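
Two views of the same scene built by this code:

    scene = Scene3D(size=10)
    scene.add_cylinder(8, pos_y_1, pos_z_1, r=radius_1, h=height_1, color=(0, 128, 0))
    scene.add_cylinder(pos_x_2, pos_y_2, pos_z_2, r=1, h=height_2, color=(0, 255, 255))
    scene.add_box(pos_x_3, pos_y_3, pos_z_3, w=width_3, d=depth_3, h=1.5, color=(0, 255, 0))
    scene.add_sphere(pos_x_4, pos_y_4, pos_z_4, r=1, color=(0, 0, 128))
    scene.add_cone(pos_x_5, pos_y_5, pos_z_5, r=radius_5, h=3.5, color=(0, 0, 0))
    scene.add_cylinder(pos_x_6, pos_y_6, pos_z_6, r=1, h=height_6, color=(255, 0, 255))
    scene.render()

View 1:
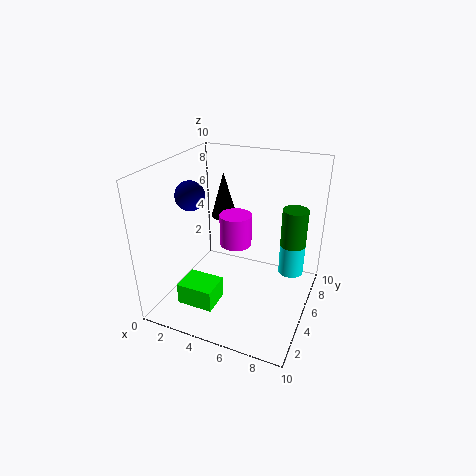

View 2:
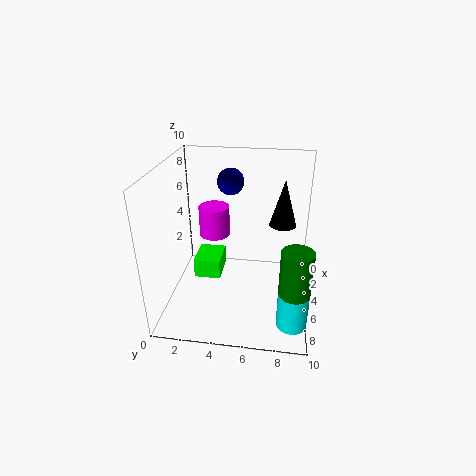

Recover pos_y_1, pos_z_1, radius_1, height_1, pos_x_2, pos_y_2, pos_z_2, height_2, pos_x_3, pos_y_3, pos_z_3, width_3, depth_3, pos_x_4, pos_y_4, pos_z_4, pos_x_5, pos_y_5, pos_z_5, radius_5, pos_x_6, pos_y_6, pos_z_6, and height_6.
pos_y_1 = 9; pos_z_1 = 3; radius_1 = 1; height_1 = 3; pos_x_2 = 8; pos_y_2 = 9; pos_z_2 = 0.5; height_2 = 4; pos_x_3 = 2; pos_y_3 = 1.5; pos_z_3 = 1; width_3 = 2.5; depth_3 = 2; pos_x_4 = 2; pos_y_4 = 4; pos_z_4 = 8; pos_x_5 = 2.5; pos_y_5 = 8; pos_z_5 = 5; radius_5 = 1; pos_x_6 = 5.5; pos_y_6 = 3.5; pos_z_6 = 5.5; height_6 = 2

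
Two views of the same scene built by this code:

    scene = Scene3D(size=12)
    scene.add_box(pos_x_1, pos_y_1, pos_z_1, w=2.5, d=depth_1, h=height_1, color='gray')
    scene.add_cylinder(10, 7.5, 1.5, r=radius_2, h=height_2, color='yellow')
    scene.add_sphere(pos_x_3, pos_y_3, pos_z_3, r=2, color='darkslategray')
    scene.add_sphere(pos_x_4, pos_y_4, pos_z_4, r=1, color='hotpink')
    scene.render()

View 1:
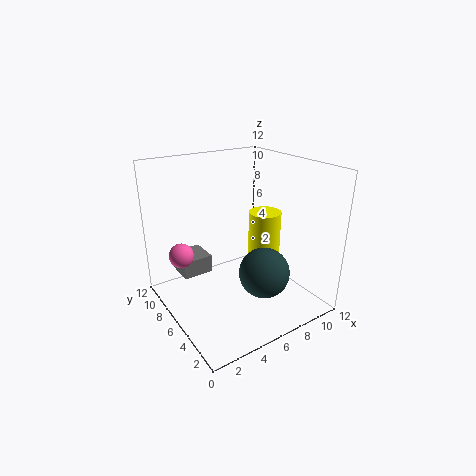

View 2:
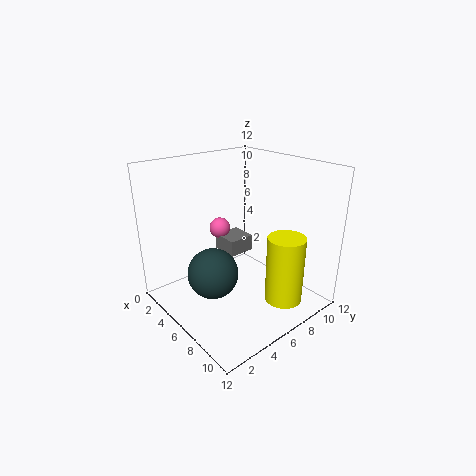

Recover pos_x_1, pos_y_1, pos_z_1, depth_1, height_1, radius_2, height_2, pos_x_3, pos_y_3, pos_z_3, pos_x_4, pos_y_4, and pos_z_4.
pos_x_1 = 1.5, pos_y_1 = 7, pos_z_1 = 3, depth_1 = 2.5, height_1 = 1.5, radius_2 = 1.5, height_2 = 5.5, pos_x_3 = 6.5, pos_y_3 = 3, pos_z_3 = 4, pos_x_4 = 1.5, pos_y_4 = 7.5, pos_z_4 = 5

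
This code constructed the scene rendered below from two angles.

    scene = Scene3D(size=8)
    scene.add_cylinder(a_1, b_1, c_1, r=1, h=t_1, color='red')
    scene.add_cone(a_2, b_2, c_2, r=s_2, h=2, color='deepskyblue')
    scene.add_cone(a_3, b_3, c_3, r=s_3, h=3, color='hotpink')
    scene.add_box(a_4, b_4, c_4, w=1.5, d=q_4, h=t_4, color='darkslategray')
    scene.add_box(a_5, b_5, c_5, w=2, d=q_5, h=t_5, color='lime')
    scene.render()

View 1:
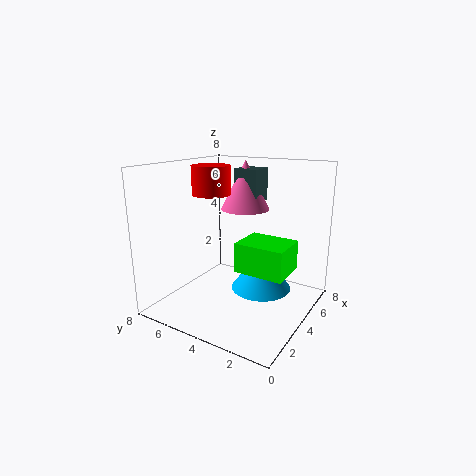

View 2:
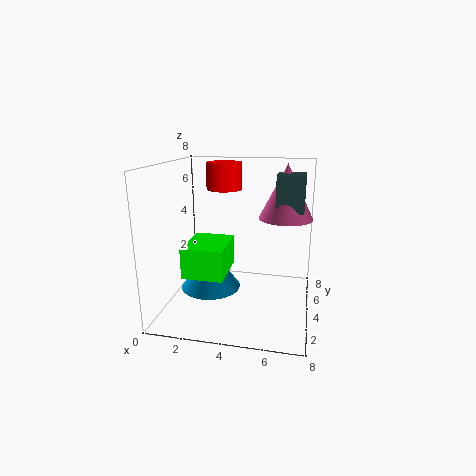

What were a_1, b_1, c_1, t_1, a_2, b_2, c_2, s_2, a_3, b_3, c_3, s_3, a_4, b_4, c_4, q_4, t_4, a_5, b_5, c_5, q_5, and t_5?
a_1 = 3
b_1 = 5
c_1 = 6.5
t_1 = 1.5
a_2 = 3
b_2 = 2
c_2 = 2
s_2 = 1.5
a_3 = 6.5
b_3 = 5
c_3 = 5
s_3 = 1.5
a_4 = 6
b_4 = 4
c_4 = 5.5
q_4 = 1.5
t_4 = 2
a_5 = 2
b_5 = 0.5
c_5 = 3
q_5 = 2.5
t_5 = 1.5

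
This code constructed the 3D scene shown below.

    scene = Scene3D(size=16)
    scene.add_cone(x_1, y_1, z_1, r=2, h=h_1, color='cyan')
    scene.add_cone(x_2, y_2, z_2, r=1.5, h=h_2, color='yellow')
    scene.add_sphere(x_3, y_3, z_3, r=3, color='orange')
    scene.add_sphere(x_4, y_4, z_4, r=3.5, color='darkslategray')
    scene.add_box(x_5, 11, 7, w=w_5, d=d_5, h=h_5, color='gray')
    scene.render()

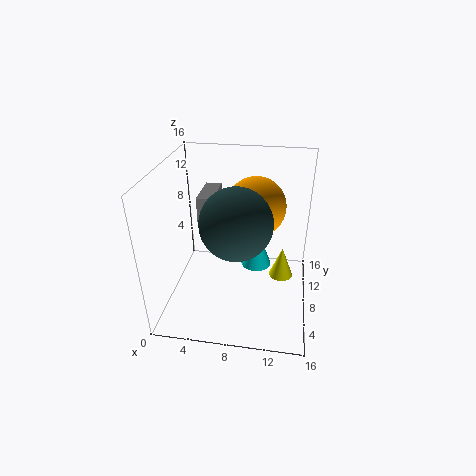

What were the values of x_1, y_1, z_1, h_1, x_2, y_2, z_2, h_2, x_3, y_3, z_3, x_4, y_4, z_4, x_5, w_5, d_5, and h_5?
x_1 = 9.5, y_1 = 14, z_1 = 0.5, h_1 = 5.5, x_2 = 13, y_2 = 12, z_2 = 0.5, h_2 = 4, x_3 = 10, y_3 = 7, z_3 = 12.5, x_4 = 8.5, y_4 = 4, z_4 = 12, x_5 = 2.5, w_5 = 2, d_5 = 5, h_5 = 4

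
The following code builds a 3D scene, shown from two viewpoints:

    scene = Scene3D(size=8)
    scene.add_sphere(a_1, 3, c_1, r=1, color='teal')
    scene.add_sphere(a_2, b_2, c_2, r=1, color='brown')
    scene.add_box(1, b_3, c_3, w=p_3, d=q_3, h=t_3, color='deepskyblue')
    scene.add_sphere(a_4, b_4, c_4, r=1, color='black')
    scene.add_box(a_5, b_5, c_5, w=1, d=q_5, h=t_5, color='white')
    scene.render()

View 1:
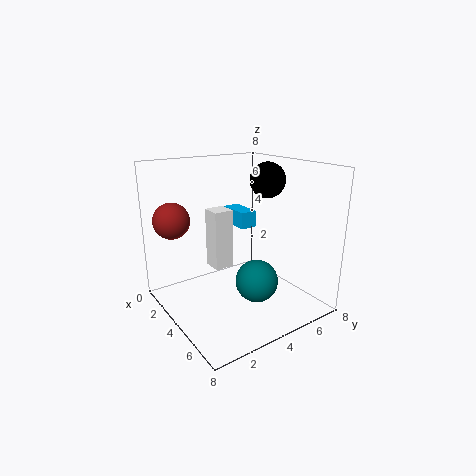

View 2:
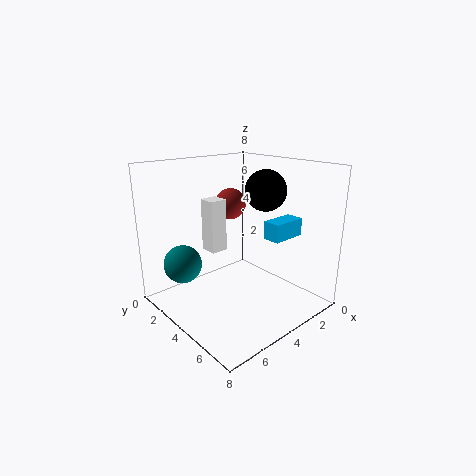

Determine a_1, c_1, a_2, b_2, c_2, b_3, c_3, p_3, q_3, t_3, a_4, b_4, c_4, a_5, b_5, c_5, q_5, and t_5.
a_1 = 7
c_1 = 3
a_2 = 2
b_2 = 1
c_2 = 5
b_3 = 5
c_3 = 4
p_3 = 2
q_3 = 1
t_3 = 1
a_4 = 4
b_4 = 6
c_4 = 7
a_5 = 4
b_5 = 2
c_5 = 3
q_5 = 1
t_5 = 3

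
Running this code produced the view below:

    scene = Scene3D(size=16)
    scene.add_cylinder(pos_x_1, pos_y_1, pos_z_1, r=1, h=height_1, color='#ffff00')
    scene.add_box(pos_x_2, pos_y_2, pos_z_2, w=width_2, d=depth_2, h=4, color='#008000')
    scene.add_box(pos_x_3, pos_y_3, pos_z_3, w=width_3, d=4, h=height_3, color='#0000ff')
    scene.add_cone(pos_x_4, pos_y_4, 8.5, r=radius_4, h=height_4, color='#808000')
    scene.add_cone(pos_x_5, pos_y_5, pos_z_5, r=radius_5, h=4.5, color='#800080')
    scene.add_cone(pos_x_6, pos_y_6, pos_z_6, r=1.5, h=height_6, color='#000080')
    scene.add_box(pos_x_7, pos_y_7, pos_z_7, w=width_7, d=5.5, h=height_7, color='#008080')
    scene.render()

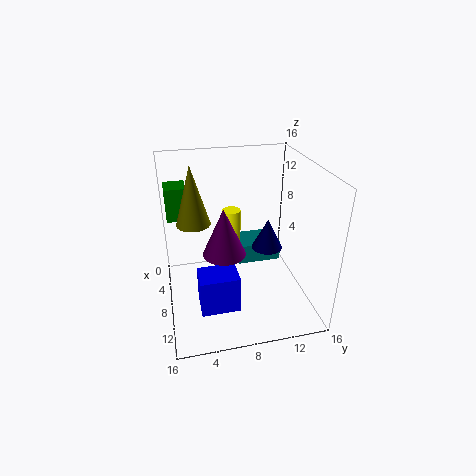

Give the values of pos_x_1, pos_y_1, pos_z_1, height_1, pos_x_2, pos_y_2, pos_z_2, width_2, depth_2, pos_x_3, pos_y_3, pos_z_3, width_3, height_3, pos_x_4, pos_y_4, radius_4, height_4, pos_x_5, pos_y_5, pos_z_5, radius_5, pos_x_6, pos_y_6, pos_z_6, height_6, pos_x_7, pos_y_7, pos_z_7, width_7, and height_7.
pos_x_1 = 7; pos_y_1 = 7.5; pos_z_1 = 7; height_1 = 4; pos_x_2 = 0.5; pos_y_2 = 0.5; pos_z_2 = 8.5; width_2 = 3; depth_2 = 2.5; pos_x_3 = 10.5; pos_y_3 = 3; pos_z_3 = 2.5; width_3 = 3; height_3 = 4; pos_x_4 = 4.5; pos_y_4 = 3.5; radius_4 = 2; height_4 = 7; pos_x_5 = 13; pos_y_5 = 5.5; pos_z_5 = 9.5; radius_5 = 2; pos_x_6 = 12; pos_y_6 = 10; pos_z_6 = 9; height_6 = 3; pos_x_7 = 0.5; pos_y_7 = 9; pos_z_7 = 2; width_7 = 4; height_7 = 2.5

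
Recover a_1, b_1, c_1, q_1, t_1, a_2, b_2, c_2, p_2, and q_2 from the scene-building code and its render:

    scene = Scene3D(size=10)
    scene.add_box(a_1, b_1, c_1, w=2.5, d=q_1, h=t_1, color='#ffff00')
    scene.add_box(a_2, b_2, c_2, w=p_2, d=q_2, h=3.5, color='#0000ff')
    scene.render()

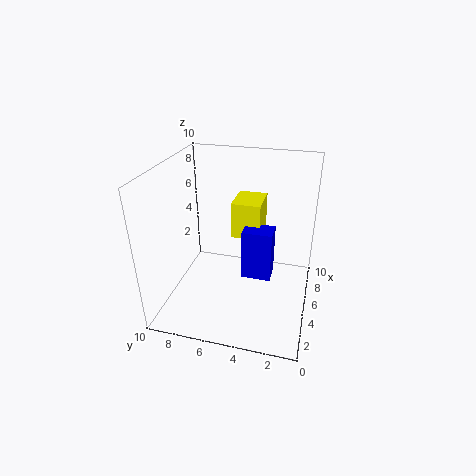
a_1 = 5, b_1 = 3.5, c_1 = 5, q_1 = 2, t_1 = 2.5, a_2 = 4, b_2 = 2.5, c_2 = 2.5, p_2 = 1.5, q_2 = 2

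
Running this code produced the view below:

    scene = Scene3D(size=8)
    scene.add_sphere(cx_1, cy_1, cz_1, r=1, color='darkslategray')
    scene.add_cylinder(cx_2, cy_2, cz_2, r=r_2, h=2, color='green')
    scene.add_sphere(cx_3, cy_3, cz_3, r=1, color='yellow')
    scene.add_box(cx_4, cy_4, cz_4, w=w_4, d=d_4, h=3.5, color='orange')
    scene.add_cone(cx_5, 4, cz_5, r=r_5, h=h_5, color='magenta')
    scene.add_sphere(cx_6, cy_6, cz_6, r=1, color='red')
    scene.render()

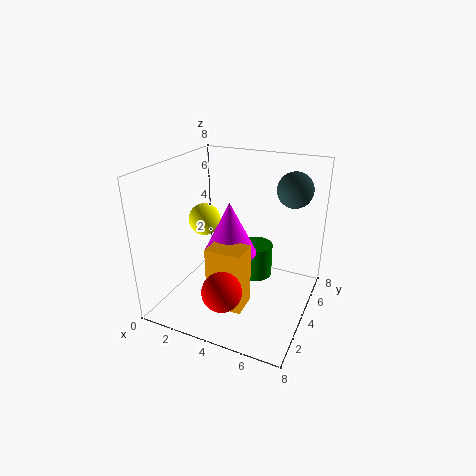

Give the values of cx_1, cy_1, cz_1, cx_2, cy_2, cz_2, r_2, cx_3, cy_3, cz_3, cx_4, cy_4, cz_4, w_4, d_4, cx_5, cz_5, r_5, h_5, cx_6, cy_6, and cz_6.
cx_1 = 6.5
cy_1 = 6
cz_1 = 6.5
cx_2 = 4.5
cy_2 = 5.5
cz_2 = 1
r_2 = 1
cx_3 = 1
cy_3 = 5.5
cz_3 = 4
cx_4 = 3
cy_4 = 2
cz_4 = 0.5
w_4 = 2
d_4 = 1.5
cx_5 = 3.5
cz_5 = 3
r_5 = 1.5
h_5 = 3
cx_6 = 4.5
cy_6 = 1
cz_6 = 2.5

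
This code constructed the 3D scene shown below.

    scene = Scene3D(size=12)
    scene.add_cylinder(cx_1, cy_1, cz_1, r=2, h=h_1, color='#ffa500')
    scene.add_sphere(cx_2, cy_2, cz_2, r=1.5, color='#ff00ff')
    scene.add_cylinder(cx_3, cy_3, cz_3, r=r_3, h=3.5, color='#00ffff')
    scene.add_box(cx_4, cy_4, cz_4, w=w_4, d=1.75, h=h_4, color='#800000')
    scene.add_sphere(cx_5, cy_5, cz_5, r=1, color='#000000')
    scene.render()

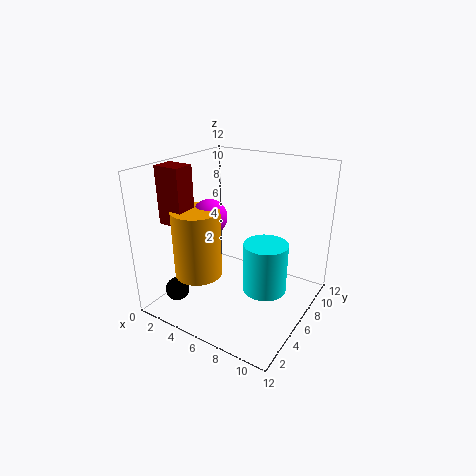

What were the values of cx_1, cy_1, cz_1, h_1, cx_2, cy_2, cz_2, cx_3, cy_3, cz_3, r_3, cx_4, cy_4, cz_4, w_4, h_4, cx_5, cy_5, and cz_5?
cx_1 = 3.25, cy_1 = 4, cz_1 = 2.75, h_1 = 5.75, cx_2 = 3.5, cy_2 = 5.5, cz_2 = 7.5, cx_3 = 10.25, cy_3 = 2.75, cz_3 = 4.5, r_3 = 1.5, cx_4 = 0.5, cy_4 = 2.75, cz_4 = 7.25, w_4 = 2.25, h_4 = 4.75, cx_5 = 2, cy_5 = 2.5, cz_5 = 1.5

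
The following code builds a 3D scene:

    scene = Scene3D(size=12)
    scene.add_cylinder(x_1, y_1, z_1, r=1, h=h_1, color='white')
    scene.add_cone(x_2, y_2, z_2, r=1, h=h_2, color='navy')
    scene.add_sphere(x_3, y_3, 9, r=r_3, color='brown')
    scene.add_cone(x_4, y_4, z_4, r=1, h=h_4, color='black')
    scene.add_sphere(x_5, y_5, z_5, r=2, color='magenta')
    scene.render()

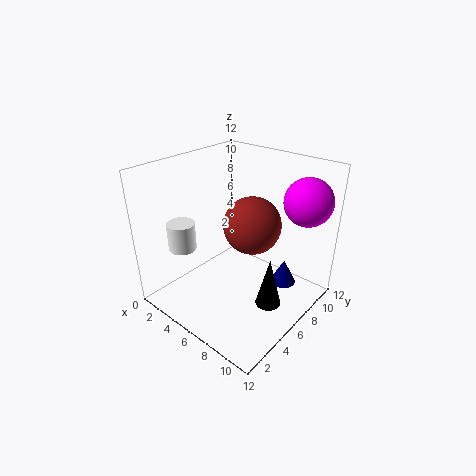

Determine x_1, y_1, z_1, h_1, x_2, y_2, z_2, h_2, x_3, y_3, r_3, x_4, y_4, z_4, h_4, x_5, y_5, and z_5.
x_1 = 5; y_1 = 1; z_1 = 7; h_1 = 2; x_2 = 10; y_2 = 7; z_2 = 3; h_2 = 2; x_3 = 9; y_3 = 4; r_3 = 2; x_4 = 10; y_4 = 5; z_4 = 2; h_4 = 4; x_5 = 10; y_5 = 10; z_5 = 9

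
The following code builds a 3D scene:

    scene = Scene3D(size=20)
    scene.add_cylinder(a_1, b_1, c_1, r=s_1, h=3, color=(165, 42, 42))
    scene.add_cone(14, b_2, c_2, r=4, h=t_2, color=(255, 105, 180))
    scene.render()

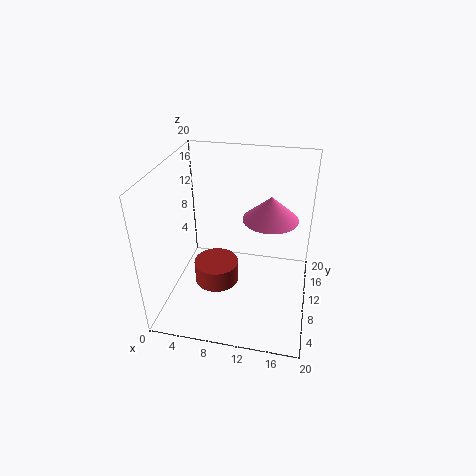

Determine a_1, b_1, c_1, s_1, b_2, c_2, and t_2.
a_1 = 7.5; b_1 = 7.5; c_1 = 4.5; s_1 = 3; b_2 = 13.5; c_2 = 11.5; t_2 = 3.5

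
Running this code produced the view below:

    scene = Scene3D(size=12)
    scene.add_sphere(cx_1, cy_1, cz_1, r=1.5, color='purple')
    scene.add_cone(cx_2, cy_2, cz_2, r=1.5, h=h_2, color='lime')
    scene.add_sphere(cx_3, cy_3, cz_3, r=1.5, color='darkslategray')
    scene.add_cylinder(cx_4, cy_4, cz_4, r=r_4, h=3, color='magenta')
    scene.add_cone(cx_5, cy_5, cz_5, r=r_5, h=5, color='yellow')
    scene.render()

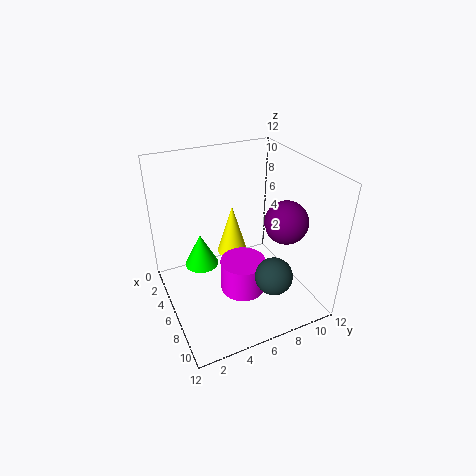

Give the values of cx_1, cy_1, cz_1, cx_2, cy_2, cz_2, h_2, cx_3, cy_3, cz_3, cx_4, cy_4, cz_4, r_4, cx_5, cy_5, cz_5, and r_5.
cx_1 = 10.5
cy_1 = 7.5
cz_1 = 9.5
cx_2 = 3.5
cy_2 = 3.5
cz_2 = 2.5
h_2 = 3
cx_3 = 9.5
cy_3 = 7.5
cz_3 = 4
cx_4 = 6
cy_4 = 6.5
cz_4 = 0.5
r_4 = 2
cx_5 = 1.5
cy_5 = 7.5
cz_5 = 1.5
r_5 = 1.5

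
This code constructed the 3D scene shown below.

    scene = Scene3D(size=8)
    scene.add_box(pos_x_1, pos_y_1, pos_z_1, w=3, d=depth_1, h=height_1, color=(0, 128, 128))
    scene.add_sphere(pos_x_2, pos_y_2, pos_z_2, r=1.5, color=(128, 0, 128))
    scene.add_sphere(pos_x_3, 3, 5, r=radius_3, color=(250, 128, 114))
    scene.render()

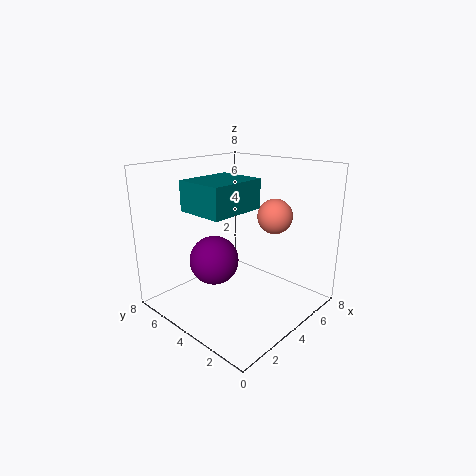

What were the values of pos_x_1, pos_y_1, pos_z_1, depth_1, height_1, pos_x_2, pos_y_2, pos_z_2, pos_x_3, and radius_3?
pos_x_1 = 1
pos_y_1 = 2.5
pos_z_1 = 6
depth_1 = 2.5
height_1 = 1.5
pos_x_2 = 4
pos_y_2 = 6
pos_z_2 = 2
pos_x_3 = 6
radius_3 = 1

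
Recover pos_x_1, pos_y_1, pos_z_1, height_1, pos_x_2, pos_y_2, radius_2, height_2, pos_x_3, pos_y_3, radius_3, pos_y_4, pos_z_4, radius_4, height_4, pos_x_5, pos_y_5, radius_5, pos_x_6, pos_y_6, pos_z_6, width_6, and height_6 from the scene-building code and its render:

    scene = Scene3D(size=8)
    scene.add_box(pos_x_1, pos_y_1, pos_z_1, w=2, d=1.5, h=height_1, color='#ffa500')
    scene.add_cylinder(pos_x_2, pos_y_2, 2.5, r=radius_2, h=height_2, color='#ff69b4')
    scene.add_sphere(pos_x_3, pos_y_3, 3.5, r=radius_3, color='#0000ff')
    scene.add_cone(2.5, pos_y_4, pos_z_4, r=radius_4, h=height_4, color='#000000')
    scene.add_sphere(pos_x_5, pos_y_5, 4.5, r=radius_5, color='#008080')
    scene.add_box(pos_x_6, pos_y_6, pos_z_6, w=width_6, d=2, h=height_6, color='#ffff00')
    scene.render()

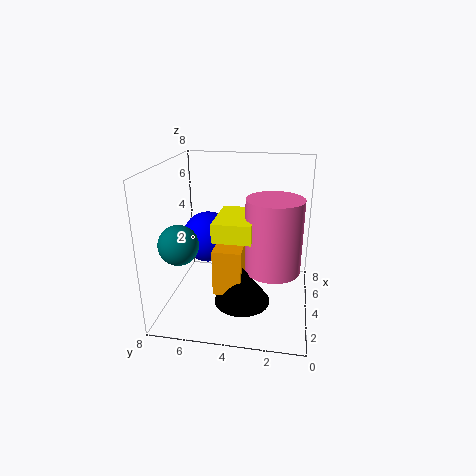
pos_x_1 = 2, pos_y_1 = 3.5, pos_z_1 = 1.5, height_1 = 2.5, pos_x_2 = 3.5, pos_y_2 = 2, radius_2 = 1.5, height_2 = 4, pos_x_3 = 5, pos_y_3 = 6, radius_3 = 1.5, pos_y_4 = 3.5, pos_z_4 = 1, radius_4 = 1.5, height_4 = 2, pos_x_5 = 1.5, pos_y_5 = 6.5, radius_5 = 1, pos_x_6 = 2, pos_y_6 = 3, pos_z_6 = 4.5, width_6 = 3, height_6 = 1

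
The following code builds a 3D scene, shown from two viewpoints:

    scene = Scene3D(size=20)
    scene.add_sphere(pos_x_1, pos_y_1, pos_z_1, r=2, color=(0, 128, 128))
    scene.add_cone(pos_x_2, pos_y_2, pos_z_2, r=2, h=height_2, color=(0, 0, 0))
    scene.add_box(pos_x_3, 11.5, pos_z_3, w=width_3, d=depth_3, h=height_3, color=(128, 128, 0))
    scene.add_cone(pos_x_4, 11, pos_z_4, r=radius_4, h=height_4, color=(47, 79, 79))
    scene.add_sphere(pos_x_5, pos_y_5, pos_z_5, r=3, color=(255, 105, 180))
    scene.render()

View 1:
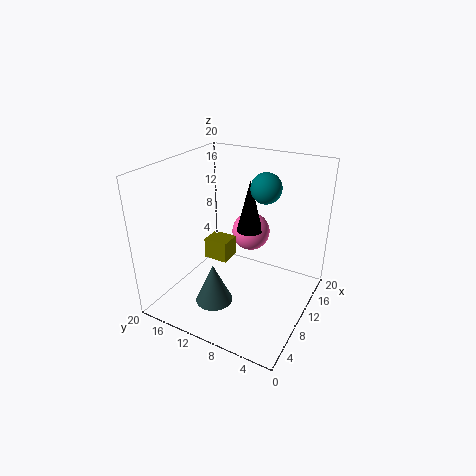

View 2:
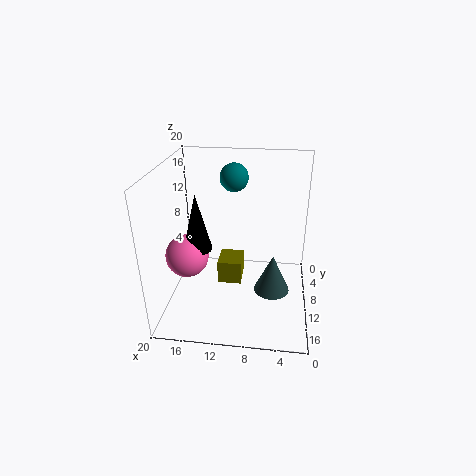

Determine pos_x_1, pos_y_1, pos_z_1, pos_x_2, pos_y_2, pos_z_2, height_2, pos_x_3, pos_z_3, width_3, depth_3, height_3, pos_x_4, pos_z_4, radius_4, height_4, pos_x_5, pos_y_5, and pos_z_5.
pos_x_1 = 11
pos_y_1 = 6.5
pos_z_1 = 17.5
pos_x_2 = 15.5
pos_y_2 = 11
pos_z_2 = 8.5
height_2 = 8
pos_x_3 = 9
pos_z_3 = 6
width_3 = 3
depth_3 = 3.5
height_3 = 3
pos_x_4 = 5
pos_z_4 = 2.5
radius_4 = 2.5
height_4 = 5.5
pos_x_5 = 17
pos_y_5 = 11.5
pos_z_5 = 7.5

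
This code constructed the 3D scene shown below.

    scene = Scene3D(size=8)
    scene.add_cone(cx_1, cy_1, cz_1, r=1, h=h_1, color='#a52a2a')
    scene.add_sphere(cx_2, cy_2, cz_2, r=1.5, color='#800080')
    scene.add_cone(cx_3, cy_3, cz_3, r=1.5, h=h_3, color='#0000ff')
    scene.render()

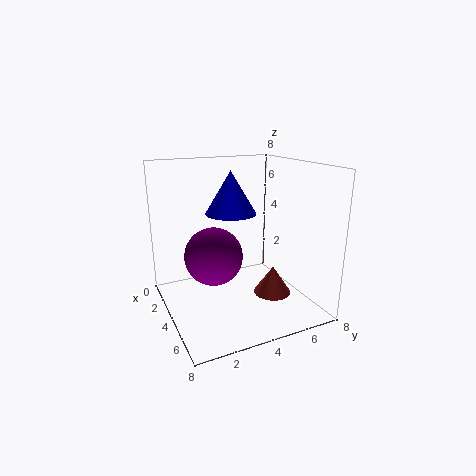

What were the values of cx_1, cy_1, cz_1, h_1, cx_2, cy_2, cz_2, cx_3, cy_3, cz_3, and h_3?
cx_1 = 5.75, cy_1 = 5.25, cz_1 = 1.25, h_1 = 1.5, cx_2 = 4.75, cy_2 = 2.25, cz_2 = 3.5, cx_3 = 2.5, cy_3 = 4.25, cz_3 = 5, h_3 = 2.5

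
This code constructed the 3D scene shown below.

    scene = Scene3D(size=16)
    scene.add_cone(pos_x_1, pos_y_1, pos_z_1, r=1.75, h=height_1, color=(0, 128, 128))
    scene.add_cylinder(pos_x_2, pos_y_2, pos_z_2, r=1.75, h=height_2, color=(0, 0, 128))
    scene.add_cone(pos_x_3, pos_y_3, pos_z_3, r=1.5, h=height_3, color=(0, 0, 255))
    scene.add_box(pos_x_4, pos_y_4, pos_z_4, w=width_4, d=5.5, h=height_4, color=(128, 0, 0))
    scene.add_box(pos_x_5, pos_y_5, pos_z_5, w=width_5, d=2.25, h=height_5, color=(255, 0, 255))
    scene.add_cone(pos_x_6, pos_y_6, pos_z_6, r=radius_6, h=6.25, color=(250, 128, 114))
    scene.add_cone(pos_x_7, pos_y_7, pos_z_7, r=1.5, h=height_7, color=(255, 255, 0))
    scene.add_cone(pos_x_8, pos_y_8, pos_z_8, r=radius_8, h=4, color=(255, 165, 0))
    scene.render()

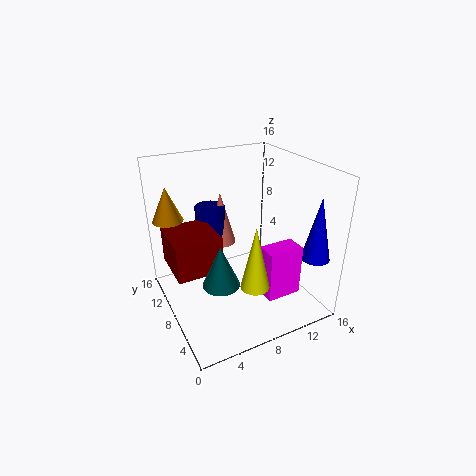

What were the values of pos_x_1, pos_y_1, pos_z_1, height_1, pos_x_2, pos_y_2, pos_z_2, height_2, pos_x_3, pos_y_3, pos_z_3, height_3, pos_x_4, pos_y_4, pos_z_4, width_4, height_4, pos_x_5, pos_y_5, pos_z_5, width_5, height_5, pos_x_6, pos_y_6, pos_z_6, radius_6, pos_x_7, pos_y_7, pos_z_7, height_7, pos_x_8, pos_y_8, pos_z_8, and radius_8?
pos_x_1 = 3.5, pos_y_1 = 2.75, pos_z_1 = 6.75, height_1 = 4, pos_x_2 = 6.5, pos_y_2 = 12.25, pos_z_2 = 5.5, height_2 = 5, pos_x_3 = 14, pos_y_3 = 2, pos_z_3 = 7, height_3 = 6.75, pos_x_4 = 0.5, pos_y_4 = 6.5, pos_z_4 = 5.25, width_4 = 5, height_4 = 4, pos_x_5 = 8.75, pos_y_5 = 2.25, pos_z_5 = 3, width_5 = 3.75, height_5 = 5.5, pos_x_6 = 7.75, pos_y_6 = 12, pos_z_6 = 5.75, radius_6 = 1.75, pos_x_7 = 7.5, pos_y_7 = 3.25, pos_z_7 = 4.75, height_7 = 6.75, pos_x_8 = 1.75, pos_y_8 = 13.25, pos_z_8 = 9.25, radius_8 = 1.75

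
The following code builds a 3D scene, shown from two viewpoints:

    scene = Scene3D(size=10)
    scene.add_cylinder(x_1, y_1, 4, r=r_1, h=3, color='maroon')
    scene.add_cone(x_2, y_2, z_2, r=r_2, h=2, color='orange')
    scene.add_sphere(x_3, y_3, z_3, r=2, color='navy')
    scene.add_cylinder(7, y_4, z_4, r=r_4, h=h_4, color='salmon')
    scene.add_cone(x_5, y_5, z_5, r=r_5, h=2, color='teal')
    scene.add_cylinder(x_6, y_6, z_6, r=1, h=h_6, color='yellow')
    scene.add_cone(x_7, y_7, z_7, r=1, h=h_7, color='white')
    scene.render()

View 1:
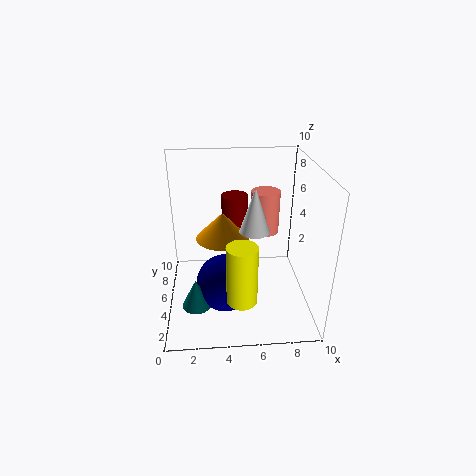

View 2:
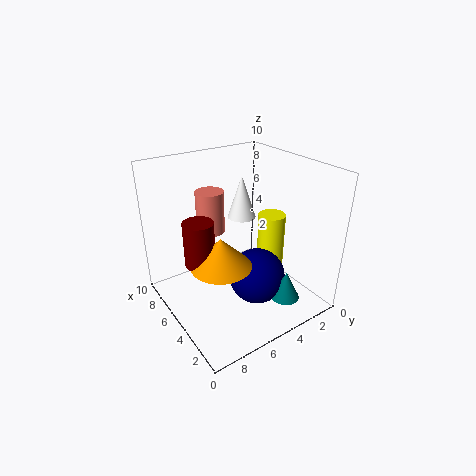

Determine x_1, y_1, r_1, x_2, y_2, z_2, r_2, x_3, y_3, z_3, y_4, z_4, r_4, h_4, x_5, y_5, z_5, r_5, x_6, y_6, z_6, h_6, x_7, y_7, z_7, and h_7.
x_1 = 5
y_1 = 8
r_1 = 1
x_2 = 4
y_2 = 7
z_2 = 4
r_2 = 2
x_3 = 4
y_3 = 4
z_3 = 2
y_4 = 6
z_4 = 5
r_4 = 1
h_4 = 3
x_5 = 2
y_5 = 3
z_5 = 1
r_5 = 1
x_6 = 5
y_6 = 2
z_6 = 2
h_6 = 4
x_7 = 6
y_7 = 4
z_7 = 6
h_7 = 3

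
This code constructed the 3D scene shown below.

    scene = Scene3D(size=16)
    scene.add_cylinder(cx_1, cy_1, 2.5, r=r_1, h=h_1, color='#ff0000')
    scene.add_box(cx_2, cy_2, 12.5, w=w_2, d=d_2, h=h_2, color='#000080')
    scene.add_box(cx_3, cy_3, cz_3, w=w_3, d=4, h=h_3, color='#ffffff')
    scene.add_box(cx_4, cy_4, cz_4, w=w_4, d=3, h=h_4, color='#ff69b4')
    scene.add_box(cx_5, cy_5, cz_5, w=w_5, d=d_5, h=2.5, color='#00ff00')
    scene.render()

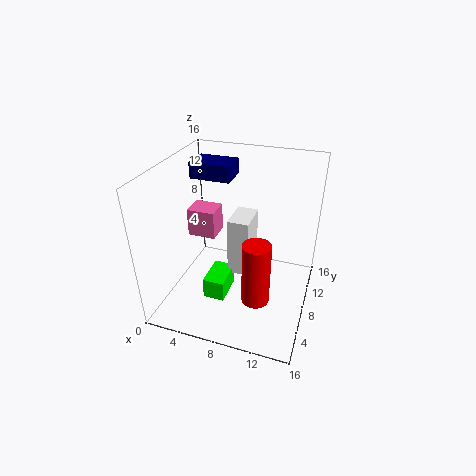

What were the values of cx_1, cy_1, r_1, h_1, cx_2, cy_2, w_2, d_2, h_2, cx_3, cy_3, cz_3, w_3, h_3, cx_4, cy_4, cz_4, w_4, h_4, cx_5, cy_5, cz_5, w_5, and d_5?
cx_1 = 11, cy_1 = 5, r_1 = 1.5, h_1 = 7, cx_2 = 0.5, cy_2 = 12, w_2 = 5, d_2 = 3.5, h_2 = 2, cx_3 = 6.5, cy_3 = 8.5, cz_3 = 2.5, w_3 = 2.5, h_3 = 7, cx_4 = 0.5, cy_4 = 10.5, cz_4 = 5.5, w_4 = 3.5, h_4 = 3.5, cx_5 = 4.5, cy_5 = 5.5, cz_5 = 0.5, w_5 = 2.5, d_5 = 4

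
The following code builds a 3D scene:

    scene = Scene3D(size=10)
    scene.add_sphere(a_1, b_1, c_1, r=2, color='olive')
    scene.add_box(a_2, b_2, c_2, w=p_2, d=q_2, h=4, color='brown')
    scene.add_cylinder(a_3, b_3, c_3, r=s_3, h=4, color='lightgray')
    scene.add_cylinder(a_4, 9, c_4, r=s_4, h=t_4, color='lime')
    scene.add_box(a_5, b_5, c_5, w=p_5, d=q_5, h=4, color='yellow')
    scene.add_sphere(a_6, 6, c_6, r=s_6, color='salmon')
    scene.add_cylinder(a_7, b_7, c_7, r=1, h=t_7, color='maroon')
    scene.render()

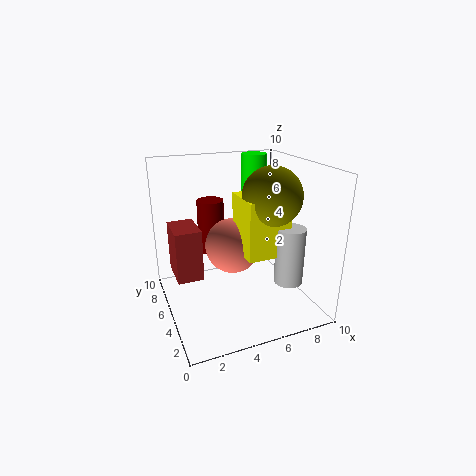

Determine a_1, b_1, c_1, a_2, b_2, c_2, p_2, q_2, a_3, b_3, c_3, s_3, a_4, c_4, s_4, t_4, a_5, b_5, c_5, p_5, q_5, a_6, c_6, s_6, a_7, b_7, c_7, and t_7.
a_1 = 7; b_1 = 4; c_1 = 8; a_2 = 1; b_2 = 7; c_2 = 1; p_2 = 2; q_2 = 3; a_3 = 8; b_3 = 3; c_3 = 2; s_3 = 1; a_4 = 8; c_4 = 6; s_4 = 1; t_4 = 4; a_5 = 5; b_5 = 3; c_5 = 4; p_5 = 3; q_5 = 3; a_6 = 5; c_6 = 4; s_6 = 2; a_7 = 4; b_7 = 8; c_7 = 3; t_7 = 4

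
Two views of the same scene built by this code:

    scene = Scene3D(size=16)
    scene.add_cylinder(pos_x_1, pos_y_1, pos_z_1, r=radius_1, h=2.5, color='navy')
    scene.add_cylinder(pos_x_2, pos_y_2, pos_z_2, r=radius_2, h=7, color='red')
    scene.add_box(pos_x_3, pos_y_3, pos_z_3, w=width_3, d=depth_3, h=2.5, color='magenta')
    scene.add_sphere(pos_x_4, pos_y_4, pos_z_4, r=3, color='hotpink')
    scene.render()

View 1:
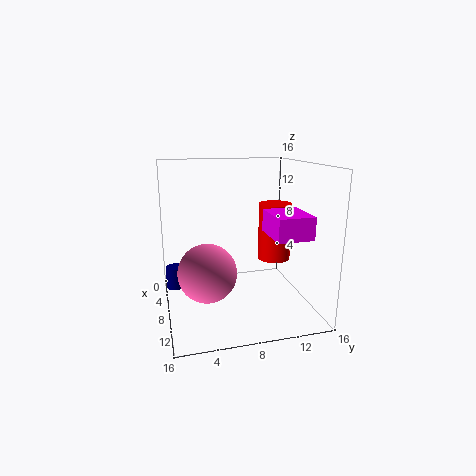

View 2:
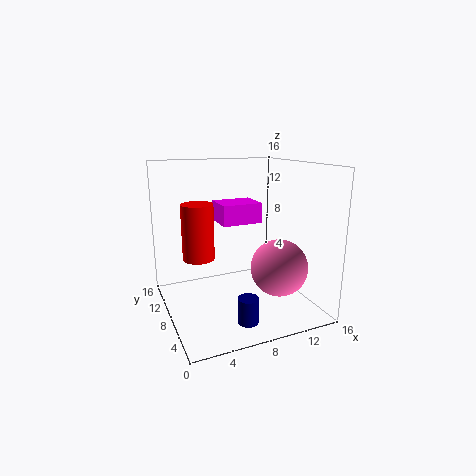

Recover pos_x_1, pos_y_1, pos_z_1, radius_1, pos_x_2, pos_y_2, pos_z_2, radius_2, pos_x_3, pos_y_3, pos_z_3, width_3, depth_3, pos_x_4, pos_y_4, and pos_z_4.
pos_x_1 = 6
pos_y_1 = 1
pos_z_1 = 2
radius_1 = 1
pos_x_2 = 5
pos_y_2 = 13.5
pos_z_2 = 4
radius_2 = 2
pos_x_3 = 7.5
pos_y_3 = 11
pos_z_3 = 8.5
width_3 = 5
depth_3 = 4
pos_x_4 = 11
pos_y_4 = 4
pos_z_4 = 5.5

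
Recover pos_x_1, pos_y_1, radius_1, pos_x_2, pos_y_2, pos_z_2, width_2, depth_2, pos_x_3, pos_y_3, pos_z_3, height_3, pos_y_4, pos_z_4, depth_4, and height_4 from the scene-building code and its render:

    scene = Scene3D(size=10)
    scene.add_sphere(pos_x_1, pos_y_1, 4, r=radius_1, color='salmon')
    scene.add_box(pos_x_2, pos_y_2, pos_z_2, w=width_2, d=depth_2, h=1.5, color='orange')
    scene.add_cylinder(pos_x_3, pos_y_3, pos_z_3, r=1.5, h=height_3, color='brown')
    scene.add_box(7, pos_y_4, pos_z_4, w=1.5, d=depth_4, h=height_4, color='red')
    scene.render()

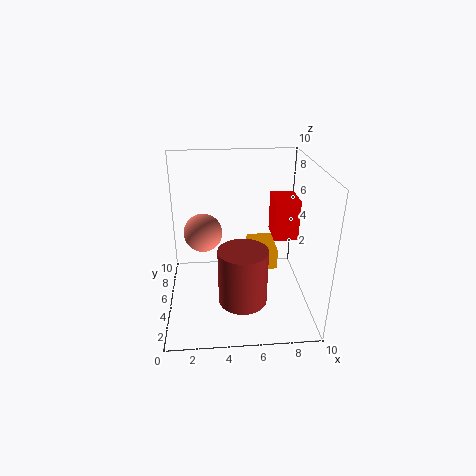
pos_x_1 = 2.5, pos_y_1 = 8, radius_1 = 1.5, pos_x_2 = 6, pos_y_2 = 5.5, pos_z_2 = 2, width_2 = 2, depth_2 = 3, pos_x_3 = 5, pos_y_3 = 1.5, pos_z_3 = 2.5, height_3 = 3.5, pos_y_4 = 2.5, pos_z_4 = 6, depth_4 = 2, height_4 = 2.5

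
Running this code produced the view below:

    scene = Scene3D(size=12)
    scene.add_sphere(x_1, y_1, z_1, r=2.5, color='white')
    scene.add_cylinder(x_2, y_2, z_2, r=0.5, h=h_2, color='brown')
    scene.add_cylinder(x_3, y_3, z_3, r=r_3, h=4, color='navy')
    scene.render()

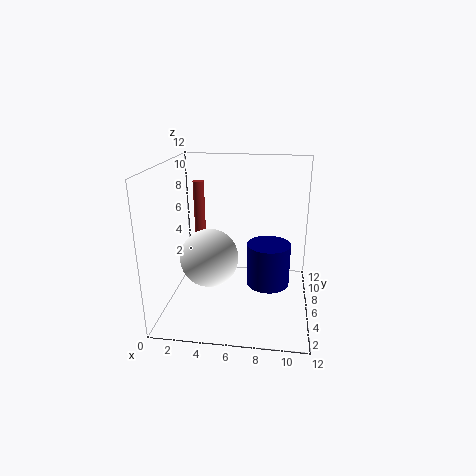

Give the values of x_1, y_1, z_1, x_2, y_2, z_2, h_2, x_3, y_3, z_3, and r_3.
x_1 = 3.5, y_1 = 6, z_1 = 4, x_2 = 2, y_2 = 9, z_2 = 5, h_2 = 5, x_3 = 8.5, y_3 = 8.5, z_3 = 0.5, r_3 = 2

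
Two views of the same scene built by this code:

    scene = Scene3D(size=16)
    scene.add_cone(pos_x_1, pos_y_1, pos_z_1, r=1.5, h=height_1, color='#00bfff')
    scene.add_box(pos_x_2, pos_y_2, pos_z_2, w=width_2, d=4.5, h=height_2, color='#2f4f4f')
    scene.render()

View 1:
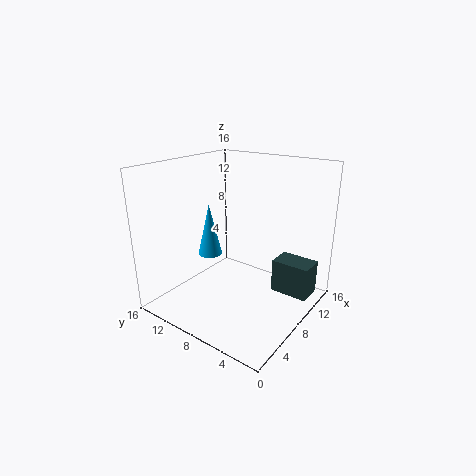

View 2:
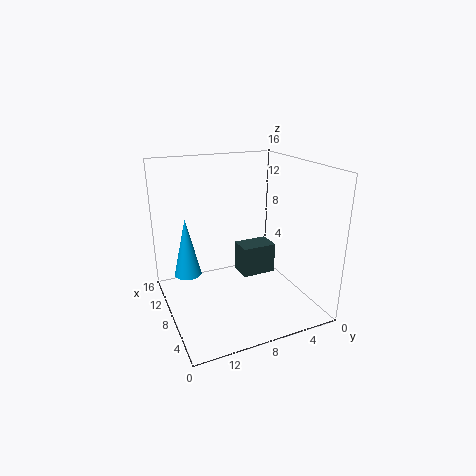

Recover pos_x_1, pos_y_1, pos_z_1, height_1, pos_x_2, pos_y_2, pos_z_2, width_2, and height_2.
pos_x_1 = 9.5; pos_y_1 = 13.5; pos_z_1 = 4; height_1 = 6.5; pos_x_2 = 11.5; pos_y_2 = 1; pos_z_2 = 0.5; width_2 = 3; height_2 = 4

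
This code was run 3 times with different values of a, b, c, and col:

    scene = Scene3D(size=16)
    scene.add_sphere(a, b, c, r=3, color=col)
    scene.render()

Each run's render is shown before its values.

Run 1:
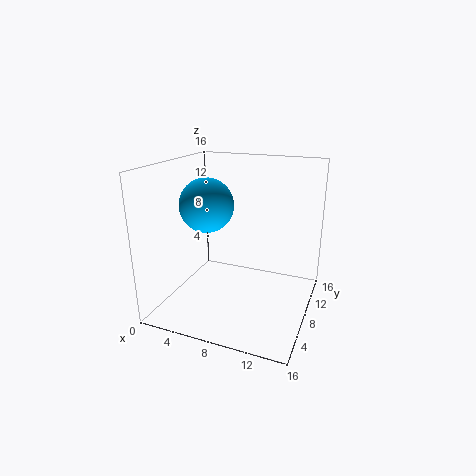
a = 4.5
b = 7.5
c = 11.5
col = 'deepskyblue'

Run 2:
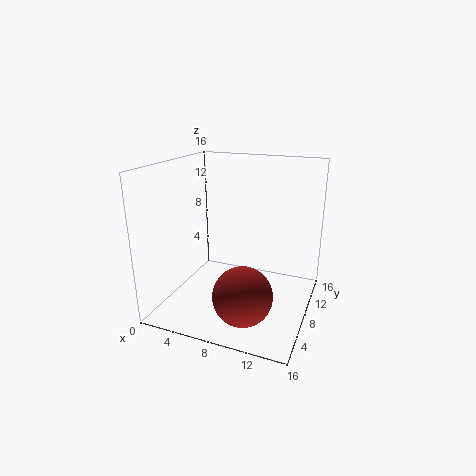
a = 10.5
b = 3
c = 4
col = 'brown'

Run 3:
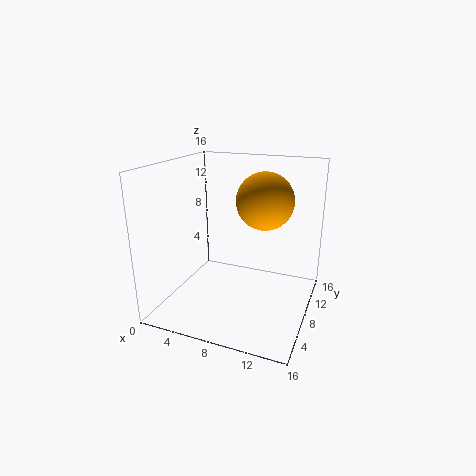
a = 11
b = 8
c = 12.5
col = 'orange'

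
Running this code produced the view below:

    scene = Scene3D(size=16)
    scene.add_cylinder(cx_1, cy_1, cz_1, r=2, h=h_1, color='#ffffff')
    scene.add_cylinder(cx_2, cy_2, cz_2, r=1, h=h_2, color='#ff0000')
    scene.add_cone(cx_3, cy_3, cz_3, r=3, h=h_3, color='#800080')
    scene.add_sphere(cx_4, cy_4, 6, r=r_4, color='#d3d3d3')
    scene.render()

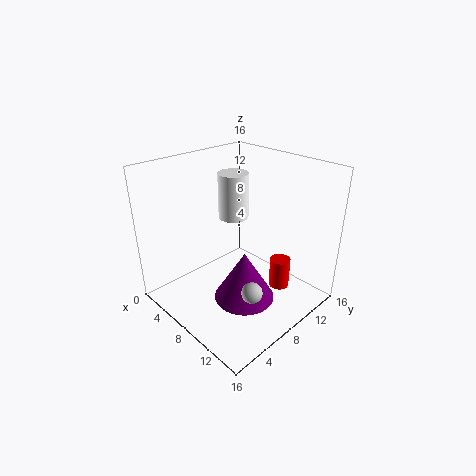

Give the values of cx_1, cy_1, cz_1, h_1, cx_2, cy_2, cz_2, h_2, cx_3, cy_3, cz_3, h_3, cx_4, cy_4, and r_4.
cx_1 = 2
cy_1 = 13
cz_1 = 7
h_1 = 6
cx_2 = 14
cy_2 = 8
cz_2 = 5
h_2 = 3
cx_3 = 12
cy_3 = 5
cz_3 = 4
h_3 = 5
cx_4 = 14
cy_4 = 4
r_4 = 1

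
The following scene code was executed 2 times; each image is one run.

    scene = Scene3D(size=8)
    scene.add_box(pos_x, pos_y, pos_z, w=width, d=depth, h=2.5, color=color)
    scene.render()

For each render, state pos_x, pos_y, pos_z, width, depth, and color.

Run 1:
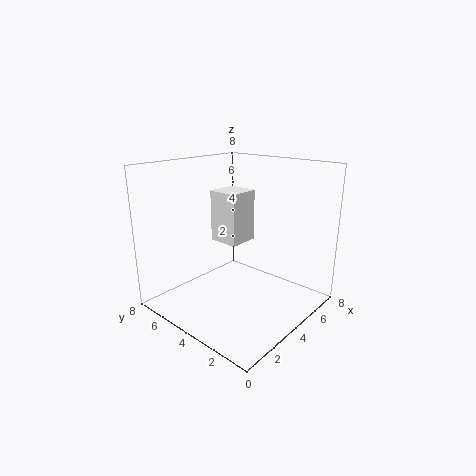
pos_x = 2
pos_y = 2.5
pos_z = 4.5
width = 1.5
depth = 1.5
color = 'white'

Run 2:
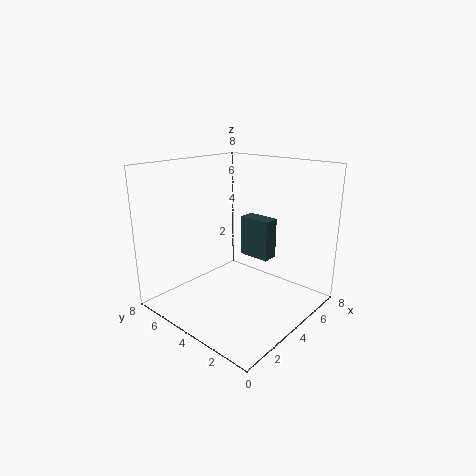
pos_x = 6
pos_y = 3.5
pos_z = 2
width = 1
depth = 2
color = 'darkslategray'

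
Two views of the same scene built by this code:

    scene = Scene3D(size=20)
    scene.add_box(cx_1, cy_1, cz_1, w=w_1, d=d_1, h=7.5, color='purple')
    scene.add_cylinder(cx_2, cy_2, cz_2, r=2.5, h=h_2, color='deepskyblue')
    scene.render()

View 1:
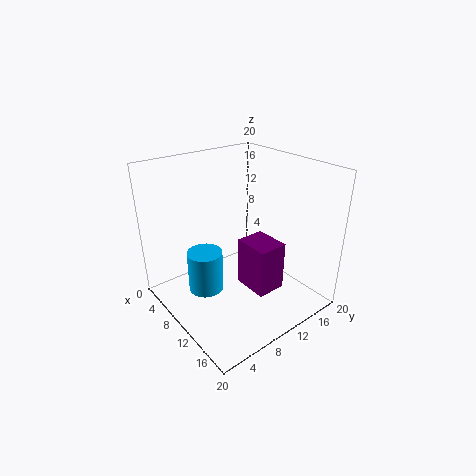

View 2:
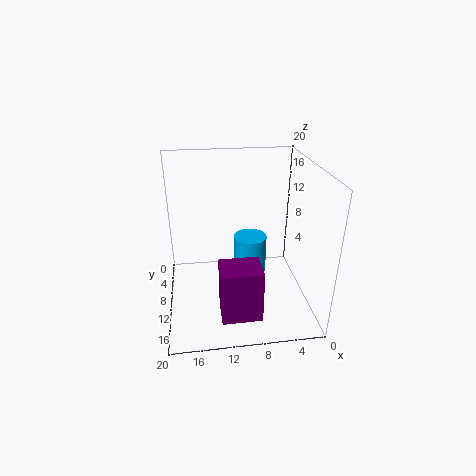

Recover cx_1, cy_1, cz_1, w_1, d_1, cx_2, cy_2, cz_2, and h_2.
cx_1 = 7.5
cy_1 = 12
cz_1 = 0.5
w_1 = 5.5
d_1 = 4.5
cx_2 = 7.5
cy_2 = 6
cz_2 = 2
h_2 = 6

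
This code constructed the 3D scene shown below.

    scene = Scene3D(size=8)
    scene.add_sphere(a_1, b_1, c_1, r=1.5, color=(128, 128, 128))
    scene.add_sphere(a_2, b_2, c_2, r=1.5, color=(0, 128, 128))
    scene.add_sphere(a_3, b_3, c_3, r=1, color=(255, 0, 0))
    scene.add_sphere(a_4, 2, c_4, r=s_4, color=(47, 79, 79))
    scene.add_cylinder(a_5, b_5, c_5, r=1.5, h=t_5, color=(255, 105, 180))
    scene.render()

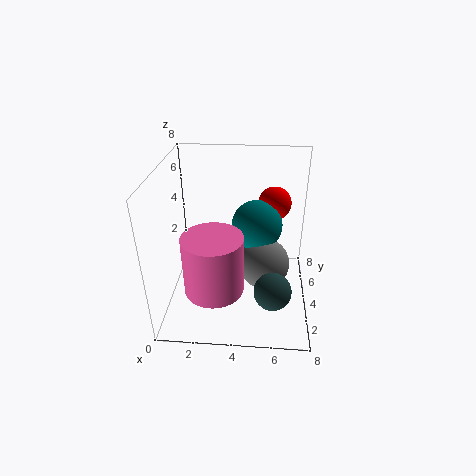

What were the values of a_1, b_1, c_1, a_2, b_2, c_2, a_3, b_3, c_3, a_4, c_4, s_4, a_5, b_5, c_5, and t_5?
a_1 = 5.5
b_1 = 4.5
c_1 = 2
a_2 = 5
b_2 = 5.5
c_2 = 4
a_3 = 6
b_3 = 6.5
c_3 = 5
a_4 = 6
c_4 = 2
s_4 = 1
a_5 = 3
b_5 = 1.5
c_5 = 2.5
t_5 = 3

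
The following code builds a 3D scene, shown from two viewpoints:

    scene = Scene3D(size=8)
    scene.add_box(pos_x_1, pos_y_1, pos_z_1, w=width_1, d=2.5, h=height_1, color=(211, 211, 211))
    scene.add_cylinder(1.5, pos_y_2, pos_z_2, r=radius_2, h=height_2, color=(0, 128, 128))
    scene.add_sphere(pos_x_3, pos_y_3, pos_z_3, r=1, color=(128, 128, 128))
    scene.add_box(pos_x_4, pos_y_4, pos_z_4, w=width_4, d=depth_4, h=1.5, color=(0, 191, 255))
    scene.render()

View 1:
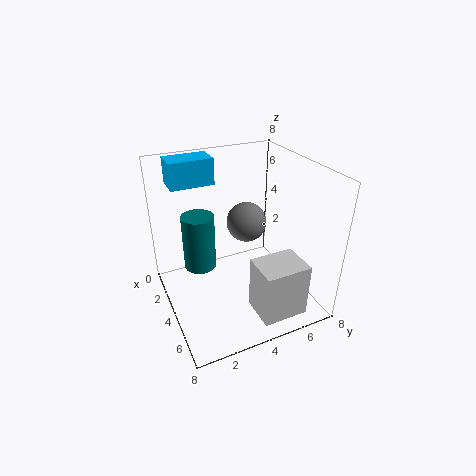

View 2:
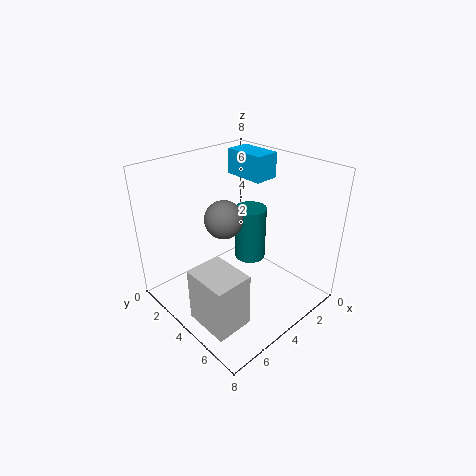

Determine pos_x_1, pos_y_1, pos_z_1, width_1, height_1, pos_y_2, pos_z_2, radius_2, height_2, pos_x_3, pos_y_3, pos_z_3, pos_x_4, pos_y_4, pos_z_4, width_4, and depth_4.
pos_x_1 = 5.5; pos_y_1 = 4; pos_z_1 = 0.5; width_1 = 2; height_1 = 3; pos_y_2 = 2.5; pos_z_2 = 1; radius_2 = 1; height_2 = 3.5; pos_x_3 = 5; pos_y_3 = 4; pos_z_3 = 5.5; pos_x_4 = 0.5; pos_y_4 = 1; pos_z_4 = 6.5; width_4 = 1.5; depth_4 = 2.5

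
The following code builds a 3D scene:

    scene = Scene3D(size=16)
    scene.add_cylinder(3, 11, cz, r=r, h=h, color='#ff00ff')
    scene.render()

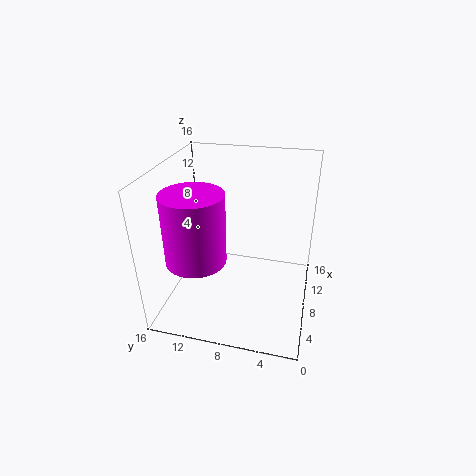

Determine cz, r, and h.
cz = 8, r = 3, h = 7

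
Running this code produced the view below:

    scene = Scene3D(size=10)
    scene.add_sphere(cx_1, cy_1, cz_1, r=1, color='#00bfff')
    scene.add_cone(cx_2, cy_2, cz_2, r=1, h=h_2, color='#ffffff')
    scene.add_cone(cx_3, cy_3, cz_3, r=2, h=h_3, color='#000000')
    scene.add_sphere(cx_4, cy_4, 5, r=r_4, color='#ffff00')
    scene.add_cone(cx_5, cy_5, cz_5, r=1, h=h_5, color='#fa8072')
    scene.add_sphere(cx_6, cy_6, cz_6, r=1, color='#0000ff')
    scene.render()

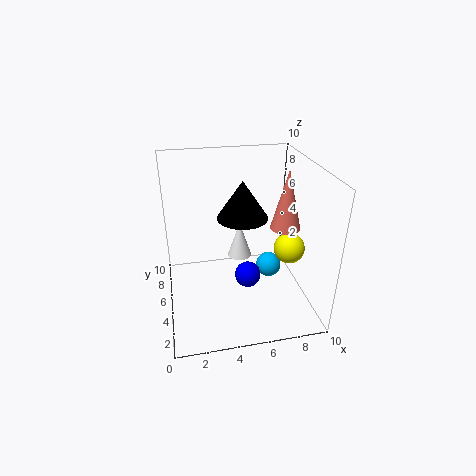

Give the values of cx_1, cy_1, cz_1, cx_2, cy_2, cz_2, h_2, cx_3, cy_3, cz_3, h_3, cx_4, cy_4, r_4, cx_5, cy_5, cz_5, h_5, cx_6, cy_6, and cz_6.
cx_1 = 8
cy_1 = 7
cz_1 = 1
cx_2 = 6
cy_2 = 9
cz_2 = 1
h_2 = 3
cx_3 = 6
cy_3 = 8
cz_3 = 5
h_3 = 3
cx_4 = 8
cy_4 = 3
r_4 = 1
cx_5 = 8
cy_5 = 4
cz_5 = 6
h_5 = 4
cx_6 = 6
cy_6 = 6
cz_6 = 1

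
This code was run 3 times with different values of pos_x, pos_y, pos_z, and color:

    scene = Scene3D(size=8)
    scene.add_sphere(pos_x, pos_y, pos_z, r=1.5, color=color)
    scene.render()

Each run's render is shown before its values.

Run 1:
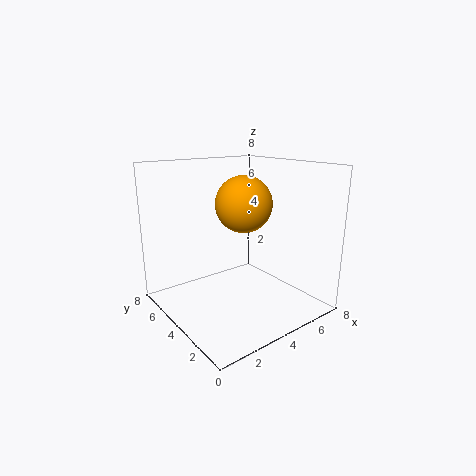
pos_x = 4, pos_y = 3.5, pos_z = 6, color = 'orange'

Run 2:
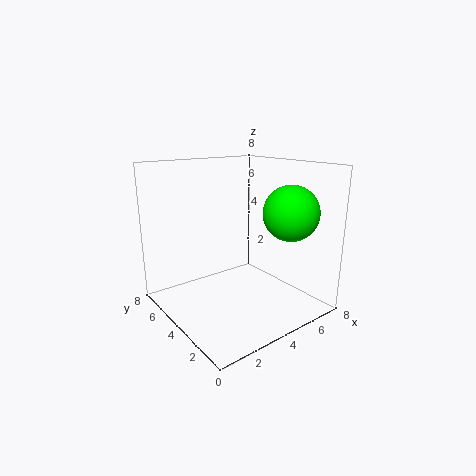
pos_x = 6, pos_y = 2, pos_z = 5.5, color = 'lime'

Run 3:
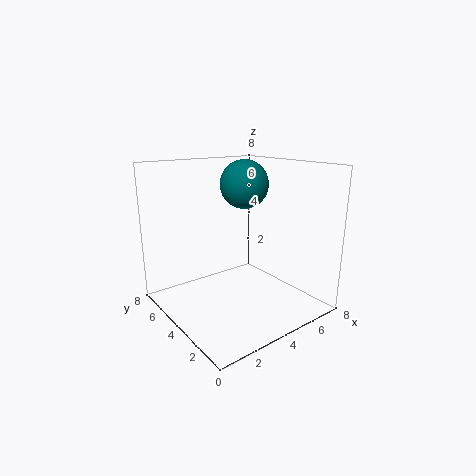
pos_x = 6, pos_y = 6, pos_z = 6.5, color = 'teal'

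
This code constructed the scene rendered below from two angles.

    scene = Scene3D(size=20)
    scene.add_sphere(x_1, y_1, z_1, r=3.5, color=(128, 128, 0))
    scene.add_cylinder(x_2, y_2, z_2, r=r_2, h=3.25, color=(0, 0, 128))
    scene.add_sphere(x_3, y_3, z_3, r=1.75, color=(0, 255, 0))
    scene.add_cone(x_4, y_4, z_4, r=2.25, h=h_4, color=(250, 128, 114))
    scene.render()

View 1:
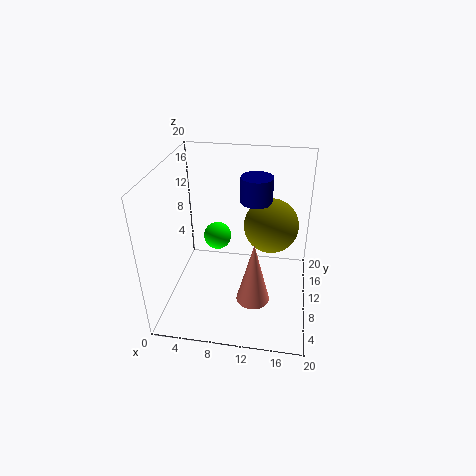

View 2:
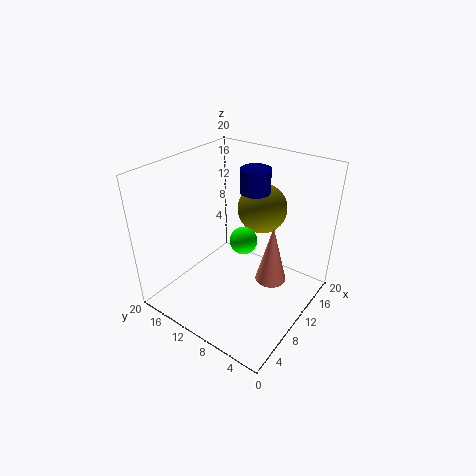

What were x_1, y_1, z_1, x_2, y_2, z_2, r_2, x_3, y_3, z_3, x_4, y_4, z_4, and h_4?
x_1 = 14.5, y_1 = 9, z_1 = 13, x_2 = 12.5, y_2 = 9, z_2 = 16.25, r_2 = 2, x_3 = 7.75, y_3 = 7.5, z_3 = 11.75, x_4 = 12.75, y_4 = 6, z_4 = 3, h_4 = 8.75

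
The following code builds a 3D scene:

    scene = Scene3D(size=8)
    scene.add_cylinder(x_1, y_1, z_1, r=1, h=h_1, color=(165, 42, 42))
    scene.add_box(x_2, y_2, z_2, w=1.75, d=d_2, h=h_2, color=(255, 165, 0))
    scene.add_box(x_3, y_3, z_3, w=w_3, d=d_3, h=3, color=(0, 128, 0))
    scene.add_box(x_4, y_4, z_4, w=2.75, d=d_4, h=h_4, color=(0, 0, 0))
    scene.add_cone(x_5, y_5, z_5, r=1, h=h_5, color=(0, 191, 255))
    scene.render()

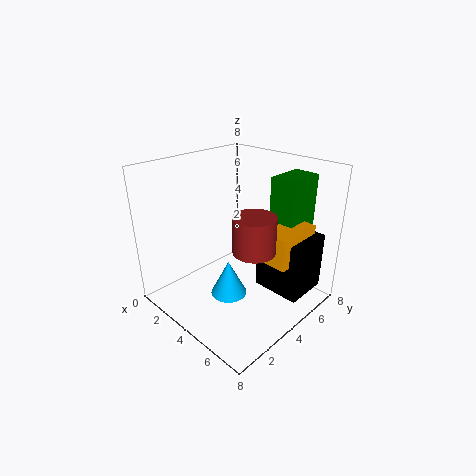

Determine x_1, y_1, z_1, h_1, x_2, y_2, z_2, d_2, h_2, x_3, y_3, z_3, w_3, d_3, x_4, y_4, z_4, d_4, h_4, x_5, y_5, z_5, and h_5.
x_1 = 6.5, y_1 = 2.5, z_1 = 4.75, h_1 = 1.75, x_2 = 5.25, y_2 = 4.25, z_2 = 3, d_2 = 2.75, h_2 = 1.75, x_3 = 4.75, y_3 = 5.75, z_3 = 4.25, w_3 = 1.5, d_3 = 2.25, x_4 = 4.75, y_4 = 4.75, z_4 = 1, d_4 = 2.5, h_4 = 3.25, x_5 = 4.25, y_5 = 3, z_5 = 1, h_5 = 2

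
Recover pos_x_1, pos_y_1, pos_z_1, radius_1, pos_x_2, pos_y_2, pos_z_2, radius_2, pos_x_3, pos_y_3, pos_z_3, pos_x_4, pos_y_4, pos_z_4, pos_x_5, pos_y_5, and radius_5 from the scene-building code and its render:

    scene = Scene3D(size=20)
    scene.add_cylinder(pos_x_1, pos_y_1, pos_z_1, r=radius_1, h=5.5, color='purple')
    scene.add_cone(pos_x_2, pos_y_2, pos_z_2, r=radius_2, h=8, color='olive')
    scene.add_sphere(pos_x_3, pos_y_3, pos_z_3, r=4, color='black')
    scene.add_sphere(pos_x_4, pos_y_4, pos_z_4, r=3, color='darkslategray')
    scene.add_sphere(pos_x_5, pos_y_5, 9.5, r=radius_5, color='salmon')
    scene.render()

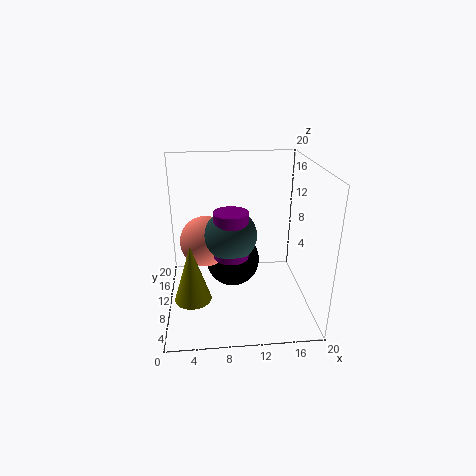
pos_x_1 = 8.5
pos_y_1 = 3
pos_z_1 = 11
radius_1 = 2
pos_x_2 = 3.5
pos_y_2 = 7
pos_z_2 = 2.5
radius_2 = 2.5
pos_x_3 = 9.5
pos_y_3 = 13
pos_z_3 = 5
pos_x_4 = 8.5
pos_y_4 = 3.5
pos_z_4 = 13.5
pos_x_5 = 5.5
pos_y_5 = 10.5
radius_5 = 3.5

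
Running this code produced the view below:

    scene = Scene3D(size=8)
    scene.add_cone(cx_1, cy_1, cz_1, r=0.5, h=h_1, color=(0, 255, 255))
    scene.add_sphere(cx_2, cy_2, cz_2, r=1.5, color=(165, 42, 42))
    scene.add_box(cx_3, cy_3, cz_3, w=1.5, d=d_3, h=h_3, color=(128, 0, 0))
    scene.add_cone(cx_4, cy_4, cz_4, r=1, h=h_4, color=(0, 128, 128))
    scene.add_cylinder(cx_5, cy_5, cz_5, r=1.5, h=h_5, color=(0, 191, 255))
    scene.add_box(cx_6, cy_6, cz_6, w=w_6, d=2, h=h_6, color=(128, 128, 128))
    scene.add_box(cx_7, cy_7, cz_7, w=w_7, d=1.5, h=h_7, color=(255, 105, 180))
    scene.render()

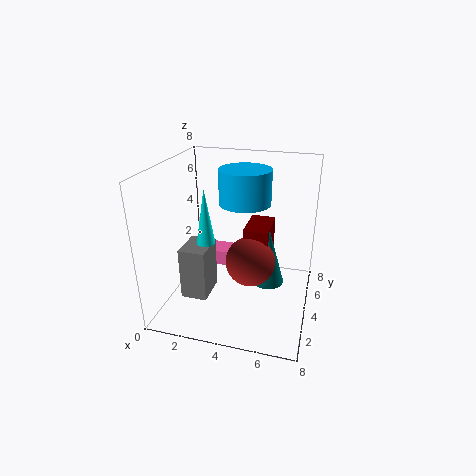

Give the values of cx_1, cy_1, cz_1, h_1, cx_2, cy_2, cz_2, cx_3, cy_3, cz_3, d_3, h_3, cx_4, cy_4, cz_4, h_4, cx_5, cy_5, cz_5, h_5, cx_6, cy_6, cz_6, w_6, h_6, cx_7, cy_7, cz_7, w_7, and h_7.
cx_1 = 2.5
cy_1 = 3
cz_1 = 4
h_1 = 3
cx_2 = 4.5
cy_2 = 5
cz_2 = 2
cx_3 = 4
cy_3 = 5
cz_3 = 1.5
d_3 = 2.5
h_3 = 2.5
cx_4 = 5.5
cy_4 = 5.5
cz_4 = 0.5
h_4 = 3.5
cx_5 = 4
cy_5 = 5.5
cz_5 = 5.5
h_5 = 2
cx_6 = 1
cy_6 = 2.5
cz_6 = 0.5
w_6 = 1.5
h_6 = 3
cx_7 = 1
cy_7 = 6.5
cz_7 = 0.5
w_7 = 2
h_7 = 1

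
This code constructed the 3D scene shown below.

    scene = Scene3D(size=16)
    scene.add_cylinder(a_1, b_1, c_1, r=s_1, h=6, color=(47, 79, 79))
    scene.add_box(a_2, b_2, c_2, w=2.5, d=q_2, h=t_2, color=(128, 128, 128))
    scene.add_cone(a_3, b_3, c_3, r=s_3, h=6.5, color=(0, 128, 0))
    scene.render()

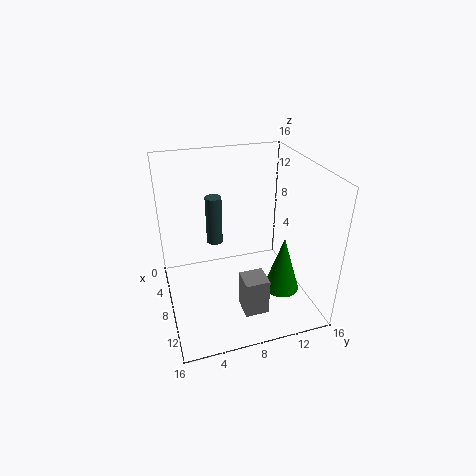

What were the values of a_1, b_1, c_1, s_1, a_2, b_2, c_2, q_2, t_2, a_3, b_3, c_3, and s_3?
a_1 = 3
b_1 = 6.5
c_1 = 5
s_1 = 1
a_2 = 11.5
b_2 = 7
c_2 = 2
q_2 = 2.5
t_2 = 4
a_3 = 10.5
b_3 = 12.5
c_3 = 2
s_3 = 2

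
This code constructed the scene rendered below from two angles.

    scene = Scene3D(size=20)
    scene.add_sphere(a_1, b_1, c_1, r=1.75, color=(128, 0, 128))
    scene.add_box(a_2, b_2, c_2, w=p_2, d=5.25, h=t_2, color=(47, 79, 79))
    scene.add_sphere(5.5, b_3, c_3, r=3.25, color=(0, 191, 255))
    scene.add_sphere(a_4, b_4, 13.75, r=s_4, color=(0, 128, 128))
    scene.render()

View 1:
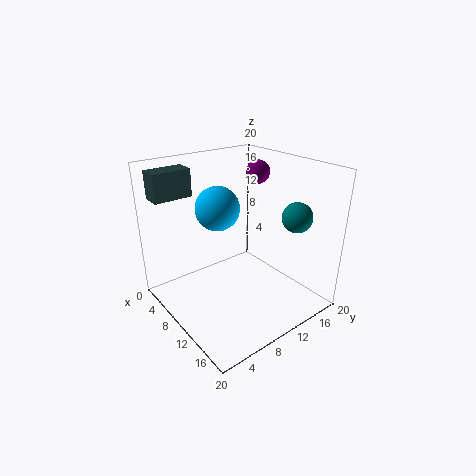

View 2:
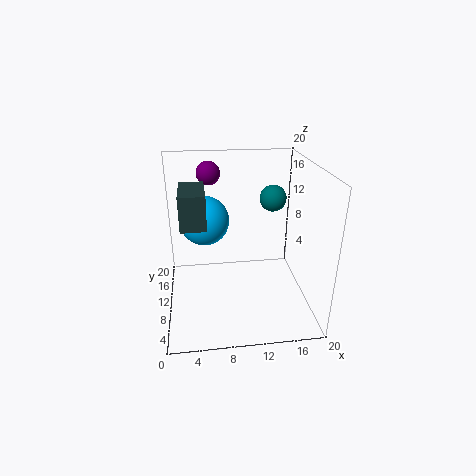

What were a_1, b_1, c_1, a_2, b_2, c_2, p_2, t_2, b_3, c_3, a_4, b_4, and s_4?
a_1 = 6.5; b_1 = 16.5; c_1 = 17.5; a_2 = 2.75; b_2 = 0.5; c_2 = 15.75; p_2 = 2.75; t_2 = 3.75; b_3 = 9.75; c_3 = 13; a_4 = 16; b_4 = 15; s_4 = 2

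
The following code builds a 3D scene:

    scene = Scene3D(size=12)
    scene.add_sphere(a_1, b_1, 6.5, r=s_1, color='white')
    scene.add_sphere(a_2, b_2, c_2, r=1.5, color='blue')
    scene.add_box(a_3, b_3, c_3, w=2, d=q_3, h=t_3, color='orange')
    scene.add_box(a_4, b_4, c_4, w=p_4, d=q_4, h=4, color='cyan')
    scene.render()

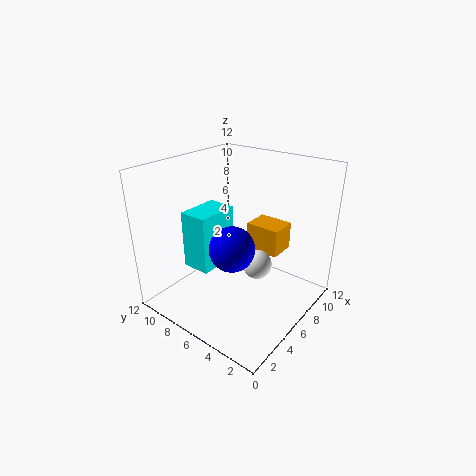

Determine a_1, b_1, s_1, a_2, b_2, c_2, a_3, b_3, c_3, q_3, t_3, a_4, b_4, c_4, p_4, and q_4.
a_1 = 3; b_1 = 2; s_1 = 1; a_2 = 1.5; b_2 = 3; c_2 = 8; a_3 = 4.5; b_3 = 1.5; c_3 = 6.5; q_3 = 2.5; t_3 = 2; a_4 = 0.5; b_4 = 4.5; c_4 = 6; p_4 = 3; q_4 = 2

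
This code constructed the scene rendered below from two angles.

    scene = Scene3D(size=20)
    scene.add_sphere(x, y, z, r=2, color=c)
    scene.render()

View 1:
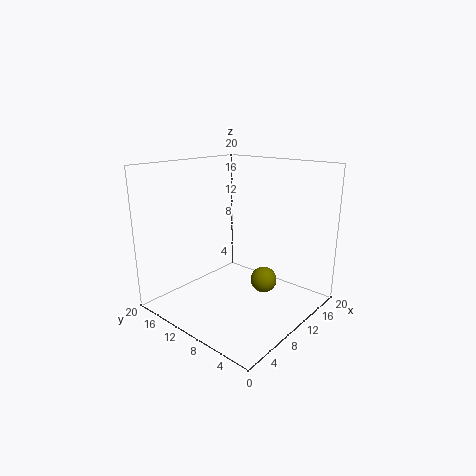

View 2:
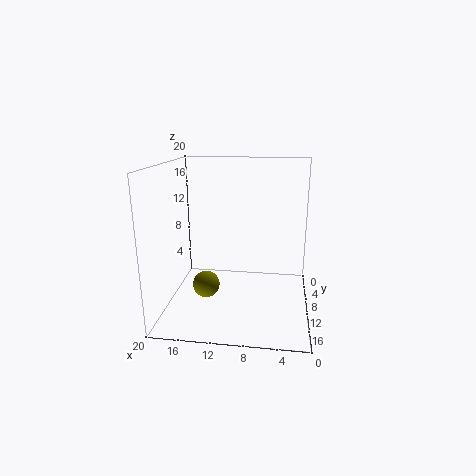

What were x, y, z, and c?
x = 15
y = 9
z = 2
c = 'olive'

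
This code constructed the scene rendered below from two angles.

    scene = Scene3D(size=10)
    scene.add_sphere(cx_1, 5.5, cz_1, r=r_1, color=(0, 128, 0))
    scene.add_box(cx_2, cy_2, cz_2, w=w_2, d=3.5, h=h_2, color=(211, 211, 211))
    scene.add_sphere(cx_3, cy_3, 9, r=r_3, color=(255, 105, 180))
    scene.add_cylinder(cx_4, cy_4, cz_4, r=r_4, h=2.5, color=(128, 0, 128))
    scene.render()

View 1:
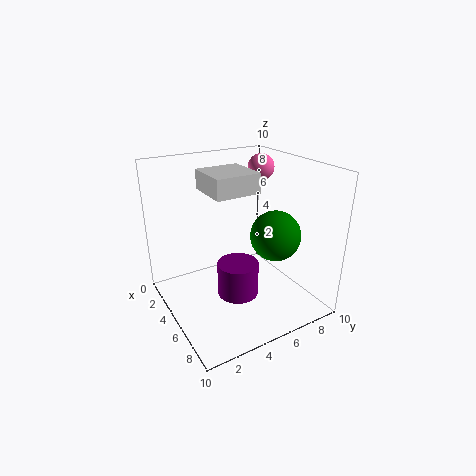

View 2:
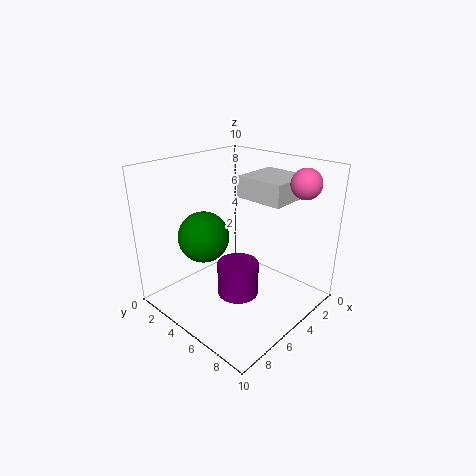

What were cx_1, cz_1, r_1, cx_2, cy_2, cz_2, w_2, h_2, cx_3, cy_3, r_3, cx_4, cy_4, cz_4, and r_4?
cx_1 = 8.5, cz_1 = 6.5, r_1 = 1.5, cx_2 = 0.5, cy_2 = 4, cz_2 = 7.5, w_2 = 3.5, h_2 = 1.5, cx_3 = 2.5, cy_3 = 8.5, r_3 = 1, cx_4 = 5, cy_4 = 5, cz_4 = 0.5, r_4 = 1.5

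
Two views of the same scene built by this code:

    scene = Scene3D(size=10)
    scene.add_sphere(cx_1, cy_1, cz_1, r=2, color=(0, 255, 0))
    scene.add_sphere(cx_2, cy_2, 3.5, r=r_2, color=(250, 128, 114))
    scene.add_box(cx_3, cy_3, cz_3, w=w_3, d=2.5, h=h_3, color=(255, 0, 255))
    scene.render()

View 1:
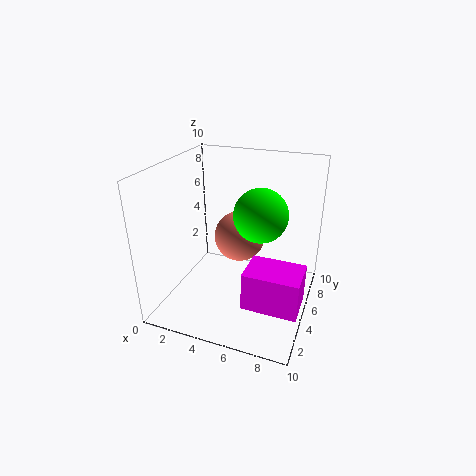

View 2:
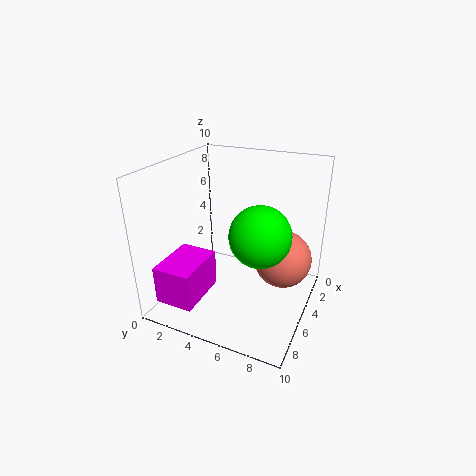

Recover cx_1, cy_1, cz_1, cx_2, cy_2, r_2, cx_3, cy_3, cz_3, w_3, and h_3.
cx_1 = 6, cy_1 = 7, cz_1 = 6, cx_2 = 4, cy_2 = 8, r_2 = 2, cx_3 = 6.5, cy_3 = 1.5, cz_3 = 2, w_3 = 3.5, h_3 = 2.5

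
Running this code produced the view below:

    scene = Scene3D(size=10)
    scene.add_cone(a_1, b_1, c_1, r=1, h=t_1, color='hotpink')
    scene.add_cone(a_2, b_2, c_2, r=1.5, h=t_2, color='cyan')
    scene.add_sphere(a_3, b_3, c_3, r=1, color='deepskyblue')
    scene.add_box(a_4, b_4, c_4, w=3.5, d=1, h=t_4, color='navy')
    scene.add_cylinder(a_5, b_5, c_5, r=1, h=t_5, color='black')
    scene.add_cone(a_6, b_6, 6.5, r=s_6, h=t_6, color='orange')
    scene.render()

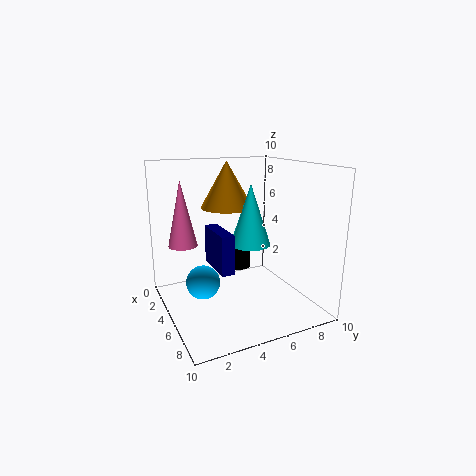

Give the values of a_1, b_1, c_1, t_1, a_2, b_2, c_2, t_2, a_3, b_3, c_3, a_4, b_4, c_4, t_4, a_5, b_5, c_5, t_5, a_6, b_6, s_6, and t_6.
a_1 = 3.5; b_1 = 1.5; c_1 = 4.5; t_1 = 4.5; a_2 = 4; b_2 = 6.5; c_2 = 4; t_2 = 4.5; a_3 = 7.5; b_3 = 1.5; c_3 = 3.5; a_4 = 1; b_4 = 4; c_4 = 2; t_4 = 3; a_5 = 1; b_5 = 7; c_5 = 1; t_5 = 2; a_6 = 2; b_6 = 5.5; s_6 = 2; t_6 = 3.5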